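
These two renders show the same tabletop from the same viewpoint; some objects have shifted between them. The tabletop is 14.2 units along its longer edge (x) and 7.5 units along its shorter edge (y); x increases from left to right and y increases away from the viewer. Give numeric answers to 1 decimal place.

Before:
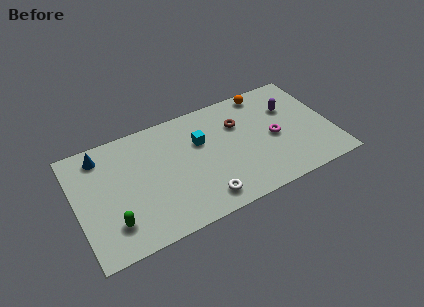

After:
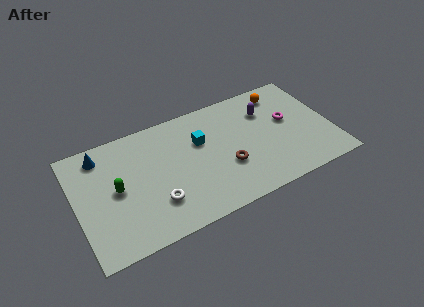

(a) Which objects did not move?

the cyan cube and the blue cone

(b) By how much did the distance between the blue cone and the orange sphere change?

+0.9

Before: roughly 9.3 units apart; after: 10.2. That's 0.9 units further apart.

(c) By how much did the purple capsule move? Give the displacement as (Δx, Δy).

(-1.3, 0.3)

From the two frames, the purple capsule sits at roughly (12.1, 5.1) before and (10.8, 5.4) after.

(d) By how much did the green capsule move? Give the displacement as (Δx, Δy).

(0.4, 2.0)

The green capsule started near (1.8, 1.8) and ended near (2.2, 3.8).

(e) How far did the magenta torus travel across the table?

1.2

The magenta torus was near (11.0, 3.5) before and (11.9, 4.3) after, so it travelled √(0.9² + 0.8²) ≈ 1.2 units.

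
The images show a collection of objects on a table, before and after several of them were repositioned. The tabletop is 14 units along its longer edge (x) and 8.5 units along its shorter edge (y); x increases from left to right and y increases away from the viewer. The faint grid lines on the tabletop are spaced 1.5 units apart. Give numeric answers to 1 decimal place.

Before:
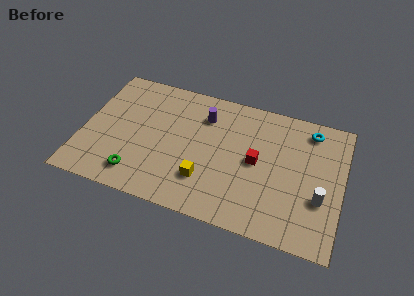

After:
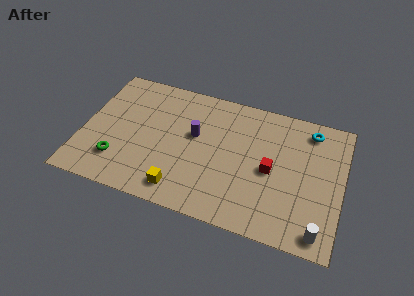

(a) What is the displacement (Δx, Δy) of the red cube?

(0.8, -0.3)

The red cube started near (9.4, 4.3) and ended near (10.2, 4.0).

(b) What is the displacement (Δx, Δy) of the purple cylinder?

(-0.4, -1.4)

The purple cylinder was at about (6.4, 6.4) and moved to about (6.0, 5.0).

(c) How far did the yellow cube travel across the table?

1.6

The yellow cube was near (6.8, 2.3) before and (5.6, 1.3) after, so it travelled √(1.2² + 1.0²) ≈ 1.6 units.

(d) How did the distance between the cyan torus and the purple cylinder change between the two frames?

+0.7

The distance was about 5.8 in the first image and 6.5 in the second, so they moved 0.7 units further apart.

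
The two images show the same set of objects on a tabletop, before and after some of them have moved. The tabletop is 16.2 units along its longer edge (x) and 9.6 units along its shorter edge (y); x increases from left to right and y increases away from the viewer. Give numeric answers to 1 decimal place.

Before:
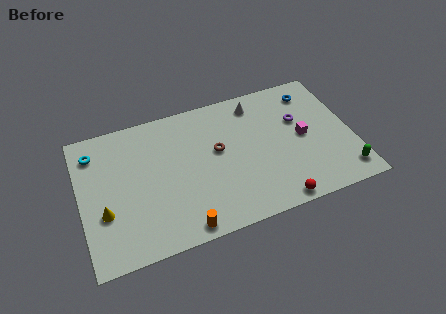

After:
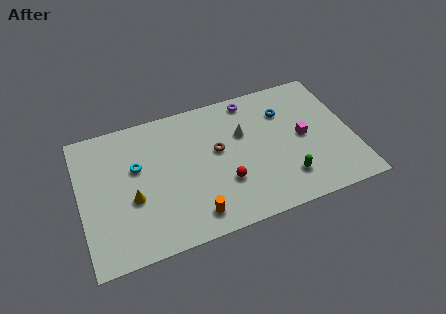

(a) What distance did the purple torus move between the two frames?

3.6

The purple torus was near (13.2, 6.1) before and (10.5, 8.5) after, so it travelled √(2.7² + 2.4²) ≈ 3.6 units.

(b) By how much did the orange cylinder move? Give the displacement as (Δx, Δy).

(0.7, 0.6)

The orange cylinder was at about (5.7, 0.9) and moved to about (6.4, 1.5).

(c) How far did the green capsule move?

3.5

The green capsule moved from about (15.4, 1.5) to (12.0, 2.2), a distance of √(3.4² + 0.7²) ≈ 3.5.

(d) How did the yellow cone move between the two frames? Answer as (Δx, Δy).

(1.7, 0.4)

From the two frames, the yellow cone sits at roughly (1.3, 3.4) before and (3.0, 3.8) after.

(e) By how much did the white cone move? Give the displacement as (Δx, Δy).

(-1.0, -1.9)

From the two frames, the white cone sits at roughly (10.8, 8.1) before and (9.8, 6.2) after.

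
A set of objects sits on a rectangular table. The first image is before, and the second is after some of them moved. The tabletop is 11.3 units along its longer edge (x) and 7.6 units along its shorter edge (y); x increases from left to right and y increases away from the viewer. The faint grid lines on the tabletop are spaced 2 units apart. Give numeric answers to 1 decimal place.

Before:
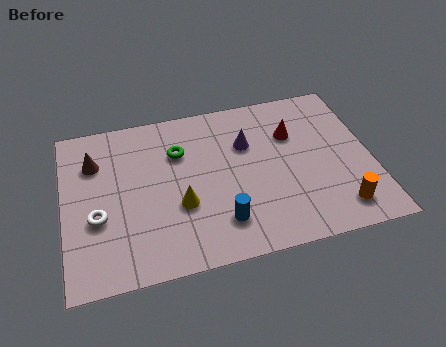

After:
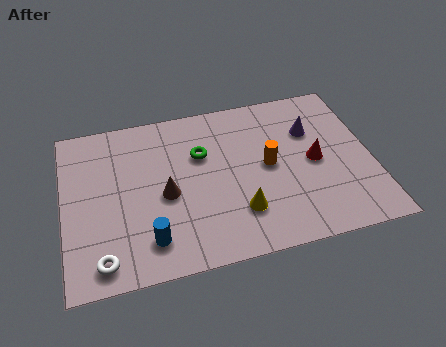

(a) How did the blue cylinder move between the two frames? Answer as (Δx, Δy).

(-2.6, -0.2)

From the two frames, the blue cylinder sits at roughly (5.6, 1.7) before and (3.0, 1.5) after.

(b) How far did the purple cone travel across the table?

2.4

The purple cone moved from about (6.8, 5.1) to (9.2, 5.2), a distance of √(2.4² + 0.1²) ≈ 2.4.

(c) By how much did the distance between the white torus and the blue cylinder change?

-2.8

They were about 4.6 units apart before and 1.8 after — 2.8 units closer together.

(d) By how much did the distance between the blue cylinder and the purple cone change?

+3.6

The distance was about 3.6 in the first image and 7.2 in the second, so they moved 3.6 units further apart.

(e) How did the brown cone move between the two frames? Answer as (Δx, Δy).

(2.5, -2.1)

The brown cone was at about (1.2, 5.5) and moved to about (3.7, 3.4).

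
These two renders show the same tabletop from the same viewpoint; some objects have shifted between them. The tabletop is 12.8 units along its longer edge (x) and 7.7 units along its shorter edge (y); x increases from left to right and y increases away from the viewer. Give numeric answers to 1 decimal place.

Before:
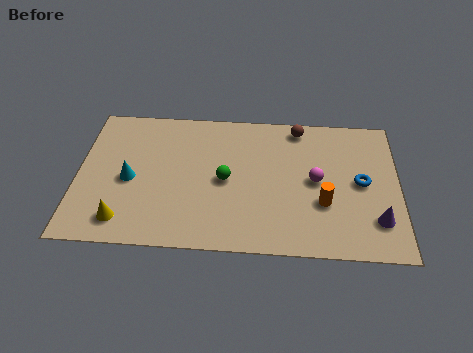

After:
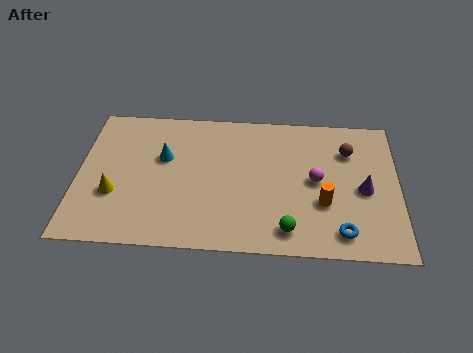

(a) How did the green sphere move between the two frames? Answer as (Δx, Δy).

(2.5, -2.5)

The green sphere started near (5.9, 3.7) and ended near (8.4, 1.2).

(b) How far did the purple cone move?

1.7

The purple cone moved from about (11.9, 1.9) to (11.4, 3.5), a distance of √(0.5² + 1.6²) ≈ 1.7.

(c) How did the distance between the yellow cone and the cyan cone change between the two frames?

+0.6

Before: roughly 2.2 units apart; after: 2.8. That's 0.6 units further apart.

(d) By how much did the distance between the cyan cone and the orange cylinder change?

-1.0

Before: roughly 7.7 units apart; after: 6.7. That's 1.0 units closer together.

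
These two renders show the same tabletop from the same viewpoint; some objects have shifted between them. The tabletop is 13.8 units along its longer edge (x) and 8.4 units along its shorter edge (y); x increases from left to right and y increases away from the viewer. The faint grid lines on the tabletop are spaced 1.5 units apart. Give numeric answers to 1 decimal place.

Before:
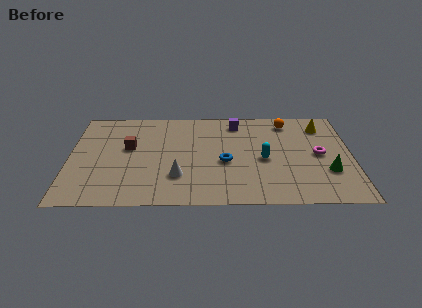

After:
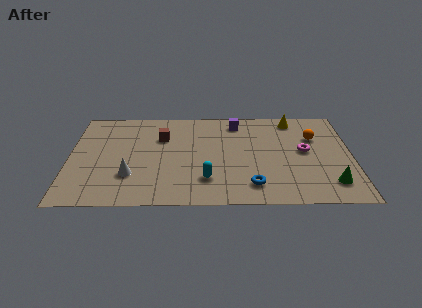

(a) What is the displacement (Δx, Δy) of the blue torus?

(1.3, -2.0)

From the two frames, the blue torus sits at roughly (7.6, 3.6) before and (8.9, 1.6) after.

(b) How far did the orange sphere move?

1.9

The orange sphere was near (10.7, 7.1) before and (12.0, 5.7) after, so it travelled √(1.3² + 1.4²) ≈ 1.9 units.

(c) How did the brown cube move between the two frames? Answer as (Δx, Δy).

(1.6, 0.9)

From the two frames, the brown cube sits at roughly (2.9, 4.9) before and (4.5, 5.8) after.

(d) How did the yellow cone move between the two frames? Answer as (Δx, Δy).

(-1.4, 0.6)

The yellow cone was at about (12.4, 6.7) and moved to about (11.0, 7.3).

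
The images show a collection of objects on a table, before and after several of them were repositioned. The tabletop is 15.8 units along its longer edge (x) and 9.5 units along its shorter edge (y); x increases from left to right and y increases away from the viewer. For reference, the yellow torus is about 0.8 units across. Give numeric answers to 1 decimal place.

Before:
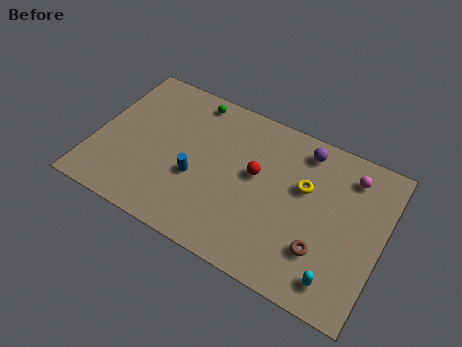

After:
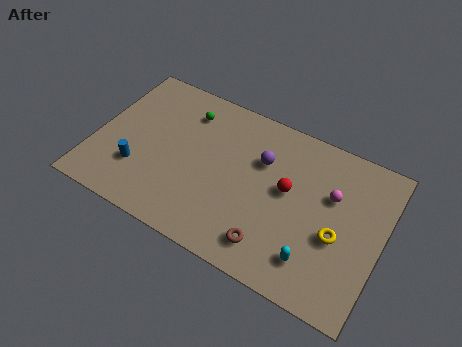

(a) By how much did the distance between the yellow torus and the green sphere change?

+2.5

They were about 7.1 units apart before and 9.6 after — 2.5 units further apart.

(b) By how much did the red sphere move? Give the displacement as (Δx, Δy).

(1.8, -0.1)

The red sphere was at about (8.8, 5.4) and moved to about (10.6, 5.3).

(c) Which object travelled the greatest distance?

the blue cylinder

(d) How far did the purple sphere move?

2.7

From (11.1, 8.1) to (9.0, 6.4), the purple sphere covered √(2.1² + 1.7²) ≈ 2.7 units.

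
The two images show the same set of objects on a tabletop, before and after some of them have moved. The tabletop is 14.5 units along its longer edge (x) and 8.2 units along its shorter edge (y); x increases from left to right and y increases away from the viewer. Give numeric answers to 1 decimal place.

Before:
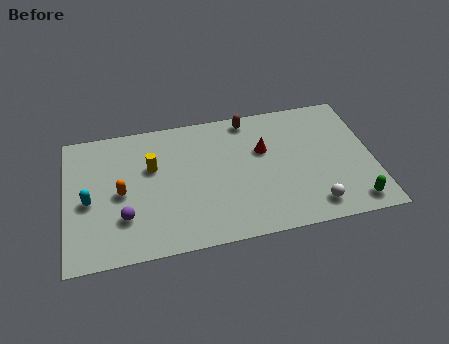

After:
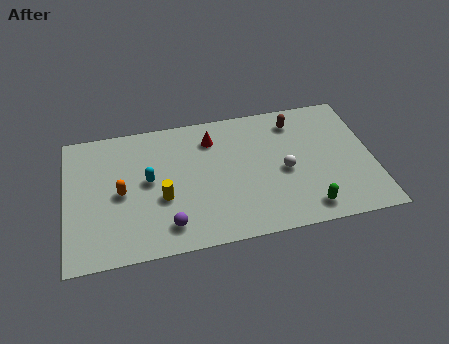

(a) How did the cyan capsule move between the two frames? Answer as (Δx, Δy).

(2.8, 0.7)

From the two frames, the cyan capsule sits at roughly (1.1, 3.7) before and (3.9, 4.4) after.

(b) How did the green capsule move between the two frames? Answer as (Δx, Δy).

(-2.2, 0.1)

The green capsule started near (13.4, 1.1) and ended near (11.2, 1.2).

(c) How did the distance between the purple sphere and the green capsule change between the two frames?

-4.3

They were about 10.8 units apart before and 6.5 after — 4.3 units closer together.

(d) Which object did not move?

the orange capsule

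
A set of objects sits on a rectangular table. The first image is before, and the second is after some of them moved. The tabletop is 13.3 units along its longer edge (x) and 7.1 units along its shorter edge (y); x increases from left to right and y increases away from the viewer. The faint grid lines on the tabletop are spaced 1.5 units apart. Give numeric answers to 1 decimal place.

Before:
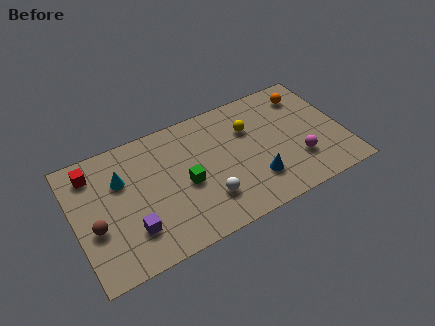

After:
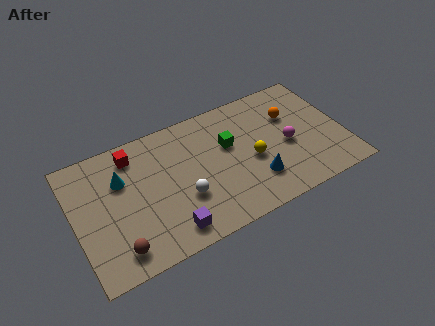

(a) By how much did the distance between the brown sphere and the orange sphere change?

-1.5

Before: roughly 11.3 units apart; after: 9.8. That's 1.5 units closer together.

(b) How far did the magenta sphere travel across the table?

1.2

From (10.9, 2.1) to (10.5, 3.2), the magenta sphere covered √(0.4² + 1.1²) ≈ 1.2 units.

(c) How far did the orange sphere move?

1.3

The orange sphere was near (11.8, 5.7) before and (10.9, 4.8) after, so it travelled √(0.9² + 0.9²) ≈ 1.3 units.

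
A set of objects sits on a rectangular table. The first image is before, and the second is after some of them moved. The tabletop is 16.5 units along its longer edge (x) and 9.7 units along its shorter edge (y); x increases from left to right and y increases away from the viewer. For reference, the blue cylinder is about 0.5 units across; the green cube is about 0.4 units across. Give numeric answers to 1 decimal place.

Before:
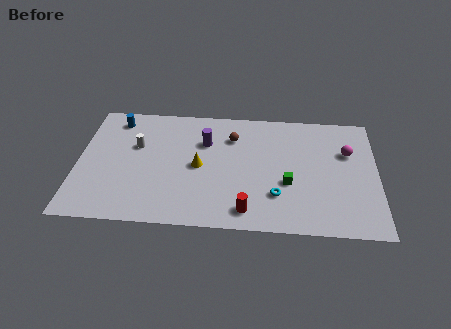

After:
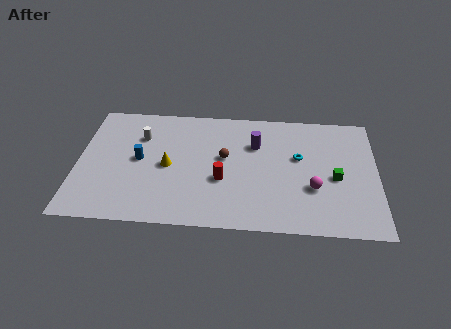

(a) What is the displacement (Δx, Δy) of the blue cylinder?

(1.4, -3.2)

From the two frames, the blue cylinder sits at roughly (2.0, 8.2) before and (3.4, 5.0) after.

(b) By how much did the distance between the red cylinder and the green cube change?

+3.0

Before: roughly 3.2 units apart; after: 6.2. That's 3.0 units further apart.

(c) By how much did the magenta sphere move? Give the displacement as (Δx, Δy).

(-1.9, -3.0)

The magenta sphere was at about (14.9, 6.4) and moved to about (13.0, 3.4).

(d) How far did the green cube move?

2.7

The green cube was near (11.6, 3.7) before and (14.2, 4.3) after, so it travelled √(2.6² + 0.6²) ≈ 2.7 units.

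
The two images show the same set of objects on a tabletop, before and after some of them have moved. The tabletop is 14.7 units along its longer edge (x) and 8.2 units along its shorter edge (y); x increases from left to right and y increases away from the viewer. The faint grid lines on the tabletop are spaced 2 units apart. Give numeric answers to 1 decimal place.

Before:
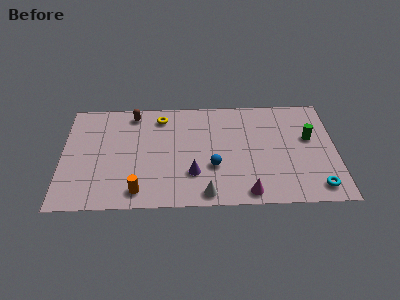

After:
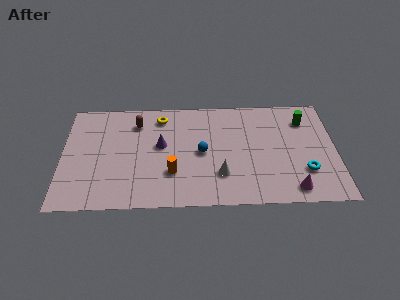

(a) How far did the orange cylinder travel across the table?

2.2

From (4.1, 1.2) to (5.9, 2.5), the orange cylinder covered √(1.8² + 1.3²) ≈ 2.2 units.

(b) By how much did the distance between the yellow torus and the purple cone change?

-2.5

Before: roughly 4.7 units apart; after: 2.2. That's 2.5 units closer together.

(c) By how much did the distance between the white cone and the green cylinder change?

-0.8

The distance was about 6.9 in the first image and 6.1 in the second, so they moved 0.8 units closer together.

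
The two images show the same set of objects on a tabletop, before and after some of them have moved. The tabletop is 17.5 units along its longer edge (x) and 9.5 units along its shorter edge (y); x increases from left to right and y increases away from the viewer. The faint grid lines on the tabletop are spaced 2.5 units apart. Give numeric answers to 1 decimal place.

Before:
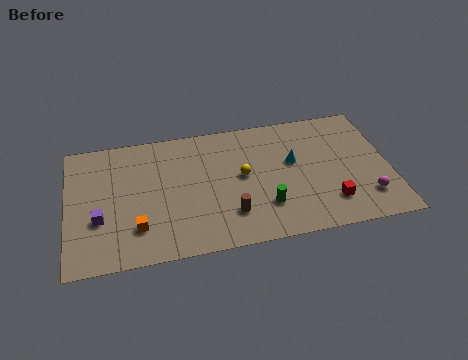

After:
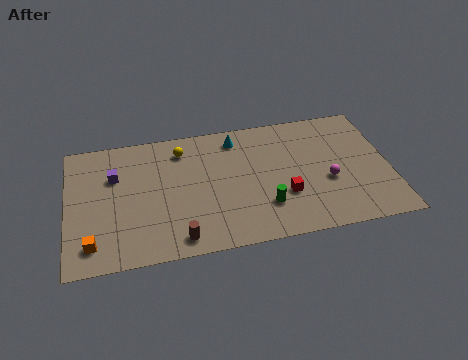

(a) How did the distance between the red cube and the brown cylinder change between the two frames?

+0.7

Before: roughly 5.4 units apart; after: 6.1. That's 0.7 units further apart.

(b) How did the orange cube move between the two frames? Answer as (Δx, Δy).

(-2.4, -0.7)

From the two frames, the orange cube sits at roughly (3.7, 2.4) before and (1.3, 1.7) after.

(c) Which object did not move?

the green cylinder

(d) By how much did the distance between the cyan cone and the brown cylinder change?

+2.8

Before: roughly 4.8 units apart; after: 7.6. That's 2.8 units further apart.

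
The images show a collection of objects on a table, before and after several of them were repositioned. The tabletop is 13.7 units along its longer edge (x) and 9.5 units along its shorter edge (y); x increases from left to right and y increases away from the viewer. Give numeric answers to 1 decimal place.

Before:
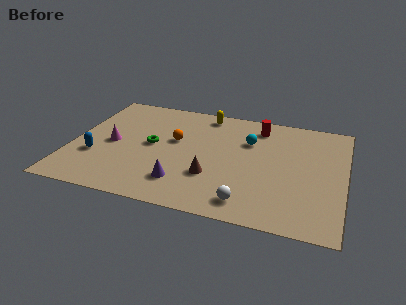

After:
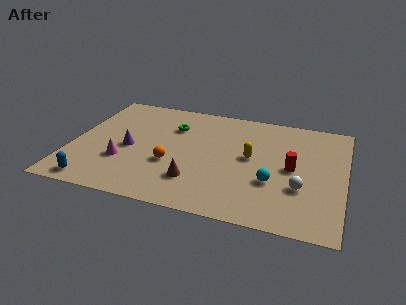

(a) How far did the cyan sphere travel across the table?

3.5

From (8.8, 6.5) to (10.2, 3.3), the cyan sphere covered √(1.4² + 3.2²) ≈ 3.5 units.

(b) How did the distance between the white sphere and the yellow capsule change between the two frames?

-4.3

Before: roughly 7.5 units apart; after: 3.2. That's 4.3 units closer together.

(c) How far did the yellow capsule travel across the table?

4.2

From (6.4, 8.4) to (9.0, 5.1), the yellow capsule covered √(2.6² + 3.3²) ≈ 4.2 units.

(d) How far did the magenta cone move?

1.6

The magenta cone was near (2.0, 4.5) before and (2.7, 3.1) after, so it travelled √(0.7² + 1.4²) ≈ 1.6 units.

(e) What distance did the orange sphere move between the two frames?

2.1

The orange sphere moved from about (5.1, 5.6) to (5.1, 3.5), a distance of √(0.0² + 2.1²) ≈ 2.1.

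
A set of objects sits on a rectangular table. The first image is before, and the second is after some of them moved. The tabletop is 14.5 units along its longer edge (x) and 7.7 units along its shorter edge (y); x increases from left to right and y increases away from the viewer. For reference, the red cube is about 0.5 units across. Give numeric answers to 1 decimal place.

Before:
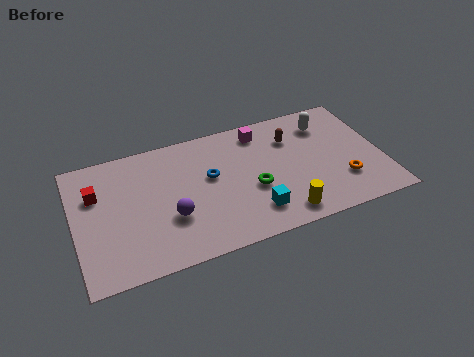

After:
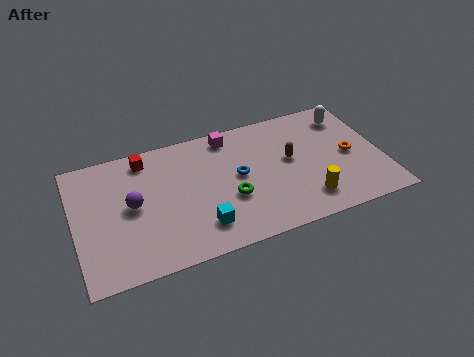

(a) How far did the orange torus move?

1.6

The orange torus was near (12.5, 2.2) before and (13.0, 3.7) after, so it travelled √(0.5² + 1.5²) ≈ 1.6 units.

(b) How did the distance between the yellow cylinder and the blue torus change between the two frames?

-0.7

They were about 4.6 units apart before and 3.9 after — 0.7 units closer together.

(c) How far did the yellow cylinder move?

1.3

From (9.5, 1.1) to (10.7, 1.6), the yellow cylinder covered √(1.2² + 0.5²) ≈ 1.3 units.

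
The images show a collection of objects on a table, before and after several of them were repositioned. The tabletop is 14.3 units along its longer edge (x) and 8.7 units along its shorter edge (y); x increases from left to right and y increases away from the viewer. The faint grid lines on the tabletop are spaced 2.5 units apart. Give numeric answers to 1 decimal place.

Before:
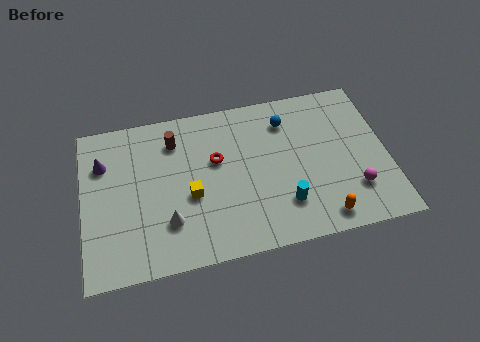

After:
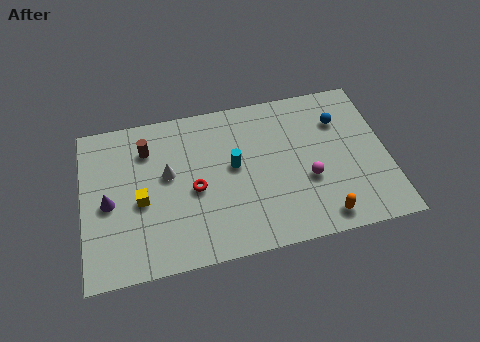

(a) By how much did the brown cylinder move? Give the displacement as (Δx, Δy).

(-1.3, -0.2)

The brown cylinder was at about (4.4, 6.8) and moved to about (3.1, 6.6).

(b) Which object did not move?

the orange capsule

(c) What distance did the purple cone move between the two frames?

2.2

The purple cone moved from about (1.0, 6.2) to (1.2, 4.0), a distance of √(0.2² + 2.2²) ≈ 2.2.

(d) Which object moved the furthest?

the cyan cylinder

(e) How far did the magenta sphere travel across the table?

2.3

From (12.6, 2.3) to (10.5, 3.3), the magenta sphere covered √(2.1² + 1.0²) ≈ 2.3 units.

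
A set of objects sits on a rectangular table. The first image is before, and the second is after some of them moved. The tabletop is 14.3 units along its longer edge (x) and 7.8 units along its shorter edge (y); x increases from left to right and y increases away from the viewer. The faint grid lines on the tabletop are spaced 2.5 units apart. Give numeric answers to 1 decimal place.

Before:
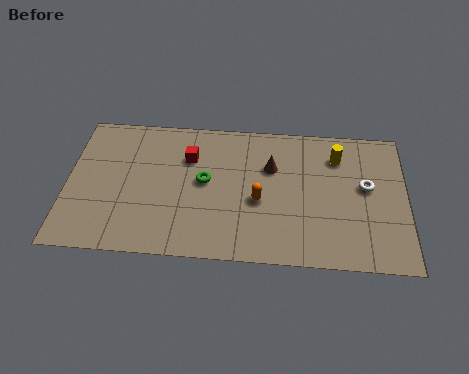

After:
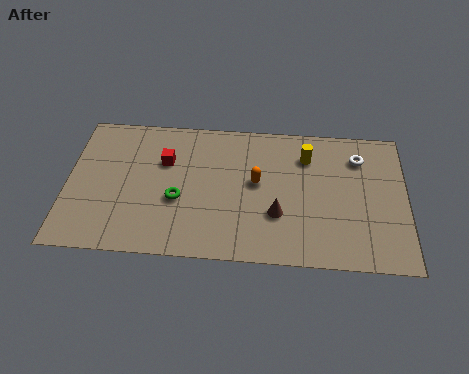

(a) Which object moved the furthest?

the brown cone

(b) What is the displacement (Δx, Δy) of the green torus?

(-1.1, -1.1)

From the two frames, the green torus sits at roughly (5.8, 4.2) before and (4.7, 3.1) after.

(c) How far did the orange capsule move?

1.0

The orange capsule was near (8.1, 3.3) before and (8.0, 4.3) after, so it travelled √(0.1² + 1.0²) ≈ 1.0 units.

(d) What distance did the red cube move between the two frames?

1.0

The red cube was near (5.1, 5.5) before and (4.1, 5.2) after, so it travelled √(1.0² + 0.3²) ≈ 1.0 units.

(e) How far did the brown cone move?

2.6

The brown cone moved from about (8.6, 5.2) to (8.9, 2.6), a distance of √(0.3² + 2.6²) ≈ 2.6.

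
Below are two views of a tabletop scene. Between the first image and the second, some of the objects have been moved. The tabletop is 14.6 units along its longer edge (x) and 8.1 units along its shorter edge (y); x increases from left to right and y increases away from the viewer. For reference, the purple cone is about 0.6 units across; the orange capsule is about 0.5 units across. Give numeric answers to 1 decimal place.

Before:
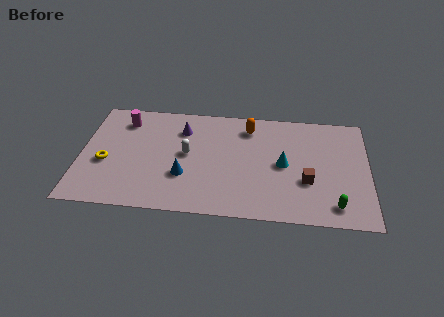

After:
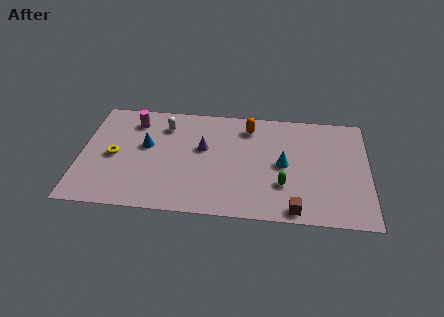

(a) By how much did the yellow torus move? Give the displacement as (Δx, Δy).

(0.4, 0.5)

From the two frames, the yellow torus sits at roughly (1.3, 3.3) before and (1.7, 3.8) after.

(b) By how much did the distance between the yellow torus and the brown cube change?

-0.5

The distance was about 10.2 in the first image and 9.7 in the second, so they moved 0.5 units closer together.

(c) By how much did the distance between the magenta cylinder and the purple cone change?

+1.0

The distance was about 3.0 in the first image and 4.0 in the second, so they moved 1.0 units further apart.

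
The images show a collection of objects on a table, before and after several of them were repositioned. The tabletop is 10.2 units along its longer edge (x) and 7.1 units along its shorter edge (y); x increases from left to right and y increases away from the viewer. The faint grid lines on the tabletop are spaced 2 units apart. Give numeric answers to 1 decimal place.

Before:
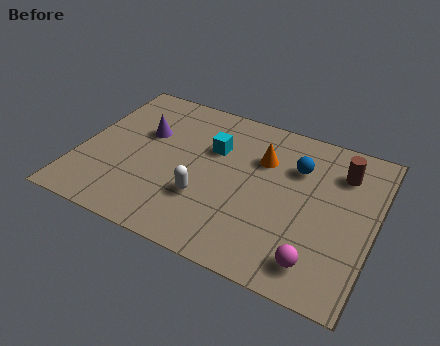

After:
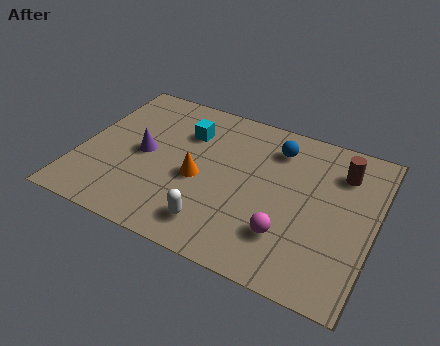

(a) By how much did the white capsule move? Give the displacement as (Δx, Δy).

(0.5, -1.0)

The white capsule was at about (4.5, 2.3) and moved to about (5.0, 1.3).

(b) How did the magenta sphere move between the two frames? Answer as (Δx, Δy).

(-1.1, 0.7)

From the two frames, the magenta sphere sits at roughly (8.5, 1.2) before and (7.4, 1.9) after.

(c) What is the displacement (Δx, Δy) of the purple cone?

(0.1, -1.0)

The purple cone was at about (2.1, 4.5) and moved to about (2.2, 3.5).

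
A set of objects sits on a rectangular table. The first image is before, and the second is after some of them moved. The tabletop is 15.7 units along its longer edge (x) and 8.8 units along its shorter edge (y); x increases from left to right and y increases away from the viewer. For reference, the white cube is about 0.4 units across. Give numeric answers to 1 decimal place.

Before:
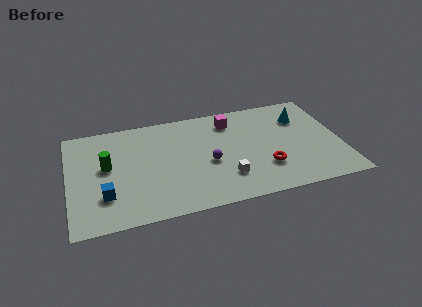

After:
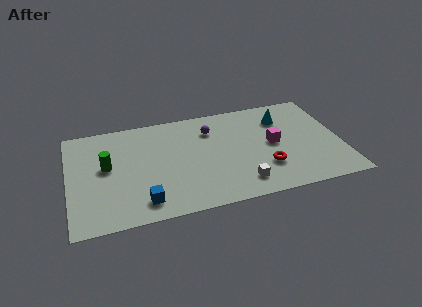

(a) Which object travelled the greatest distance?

the magenta cube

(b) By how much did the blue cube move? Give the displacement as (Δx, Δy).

(2.1, -1.0)

The blue cube was at about (2.0, 2.5) and moved to about (4.1, 1.5).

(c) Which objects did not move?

the red torus and the green cylinder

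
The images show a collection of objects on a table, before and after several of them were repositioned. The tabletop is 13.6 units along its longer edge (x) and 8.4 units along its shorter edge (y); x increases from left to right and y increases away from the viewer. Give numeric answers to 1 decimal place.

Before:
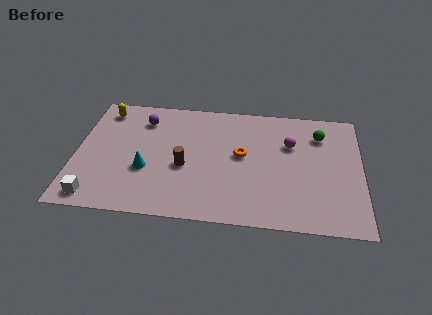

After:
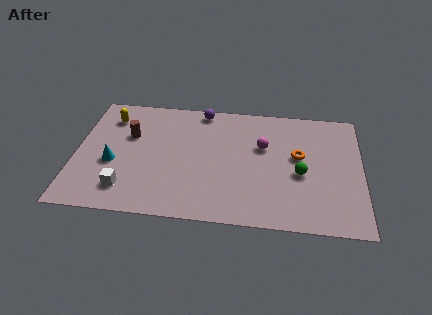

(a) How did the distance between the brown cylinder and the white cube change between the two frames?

-1.1

The distance was about 4.8 in the first image and 3.7 in the second, so they moved 1.1 units closer together.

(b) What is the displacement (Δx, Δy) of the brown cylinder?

(-2.7, 1.9)

The brown cylinder was at about (5.2, 3.5) and moved to about (2.5, 5.4).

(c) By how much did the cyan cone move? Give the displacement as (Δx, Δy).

(-1.6, 0.3)

The cyan cone started near (3.4, 3.1) and ended near (1.8, 3.4).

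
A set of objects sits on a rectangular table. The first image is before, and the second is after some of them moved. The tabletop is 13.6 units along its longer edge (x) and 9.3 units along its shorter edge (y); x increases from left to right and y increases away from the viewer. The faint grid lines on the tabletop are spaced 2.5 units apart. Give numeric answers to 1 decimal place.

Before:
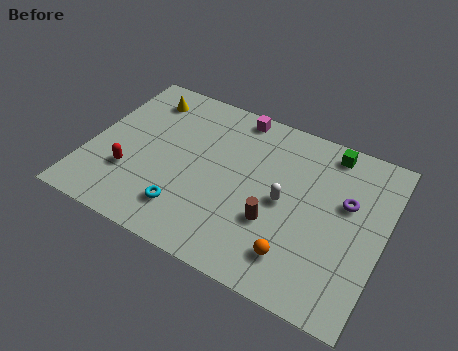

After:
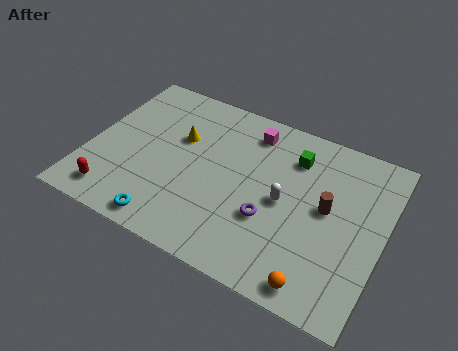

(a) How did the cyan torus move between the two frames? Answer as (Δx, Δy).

(-0.7, -1.0)

The cyan torus was at about (4.9, 2.0) and moved to about (4.2, 1.0).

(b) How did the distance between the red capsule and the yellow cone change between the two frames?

+0.4

The distance was about 4.7 in the first image and 5.1 in the second, so they moved 0.4 units further apart.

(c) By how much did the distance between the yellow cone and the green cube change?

-3.4

They were about 8.7 units apart before and 5.3 after — 3.4 units closer together.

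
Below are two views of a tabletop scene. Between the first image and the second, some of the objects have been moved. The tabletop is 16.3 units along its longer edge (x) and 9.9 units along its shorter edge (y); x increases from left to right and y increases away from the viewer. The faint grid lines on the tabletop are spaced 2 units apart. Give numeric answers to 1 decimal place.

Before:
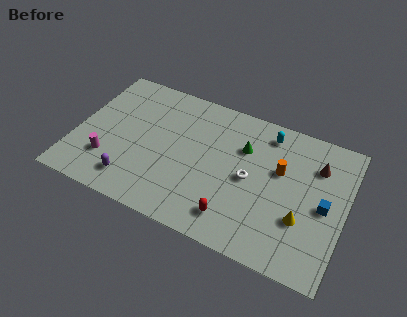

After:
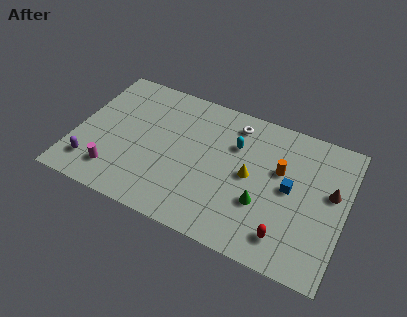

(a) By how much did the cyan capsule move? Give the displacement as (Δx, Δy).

(-1.8, -1.6)

The cyan capsule was at about (11.3, 8.4) and moved to about (9.5, 6.8).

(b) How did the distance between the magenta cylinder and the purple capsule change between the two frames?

-0.4

The distance was about 1.8 in the first image and 1.4 in the second, so they moved 0.4 units closer together.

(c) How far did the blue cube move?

2.1

The blue cube was near (15.1, 4.7) before and (13.0, 5.1) after, so it travelled √(2.1² + 0.4²) ≈ 2.1 units.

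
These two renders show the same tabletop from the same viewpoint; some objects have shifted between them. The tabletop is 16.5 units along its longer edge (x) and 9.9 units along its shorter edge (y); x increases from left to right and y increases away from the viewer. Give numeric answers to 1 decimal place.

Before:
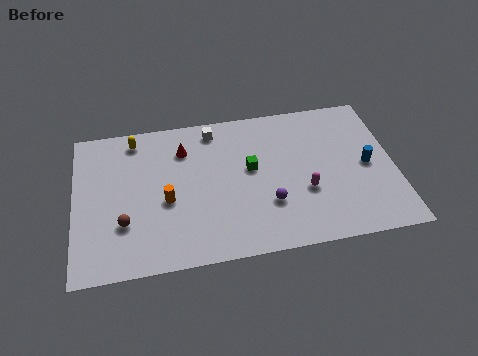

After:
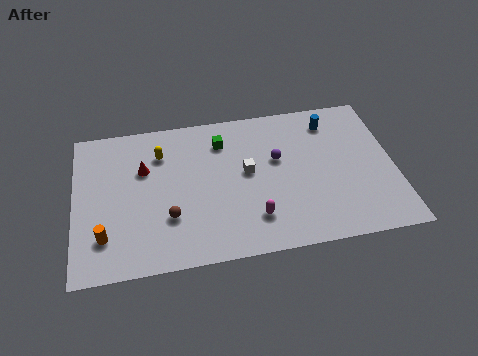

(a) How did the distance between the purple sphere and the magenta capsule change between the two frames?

+2.0

The distance was about 2.0 in the first image and 4.0 in the second, so they moved 2.0 units further apart.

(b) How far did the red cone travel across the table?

2.3

The red cone moved from about (5.7, 7.5) to (3.6, 6.5), a distance of √(2.1² + 1.0²) ≈ 2.3.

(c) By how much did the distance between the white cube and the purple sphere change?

-4.4

Before: roughly 6.1 units apart; after: 1.7. That's 4.4 units closer together.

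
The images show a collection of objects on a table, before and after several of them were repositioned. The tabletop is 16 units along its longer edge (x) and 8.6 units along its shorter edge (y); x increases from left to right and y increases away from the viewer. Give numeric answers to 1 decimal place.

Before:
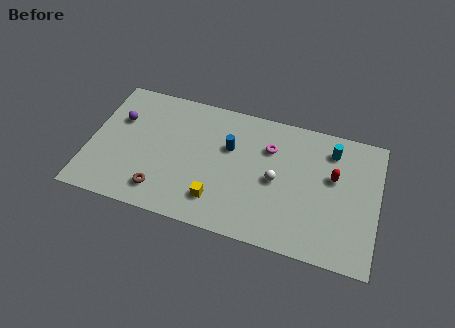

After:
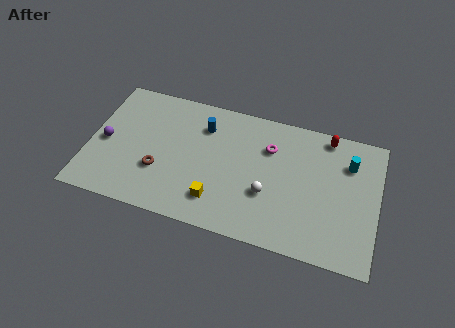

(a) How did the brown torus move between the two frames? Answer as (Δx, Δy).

(-0.2, 1.3)

From the two frames, the brown torus sits at roughly (4.2, 1.6) before and (4.0, 2.9) after.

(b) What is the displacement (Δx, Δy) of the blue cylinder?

(-1.5, 1.0)

The blue cylinder was at about (7.7, 5.5) and moved to about (6.2, 6.5).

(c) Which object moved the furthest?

the red capsule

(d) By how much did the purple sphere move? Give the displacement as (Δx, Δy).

(-0.6, -1.7)

The purple sphere was at about (1.5, 5.7) and moved to about (0.9, 4.0).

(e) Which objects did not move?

the magenta torus and the yellow cube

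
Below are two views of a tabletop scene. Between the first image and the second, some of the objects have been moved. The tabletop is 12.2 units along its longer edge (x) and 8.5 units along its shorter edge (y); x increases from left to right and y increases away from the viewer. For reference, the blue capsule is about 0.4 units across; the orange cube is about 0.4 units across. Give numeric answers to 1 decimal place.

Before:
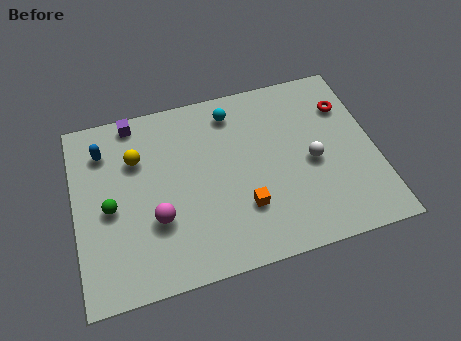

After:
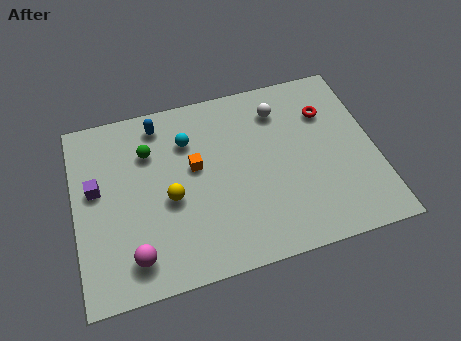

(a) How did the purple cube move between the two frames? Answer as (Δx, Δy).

(-1.7, -2.8)

From the two frames, the purple cube sits at roughly (2.6, 7.7) before and (0.9, 4.9) after.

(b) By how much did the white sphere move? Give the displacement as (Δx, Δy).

(-1.1, 2.8)

The white sphere started near (9.6, 3.9) and ended near (8.5, 6.7).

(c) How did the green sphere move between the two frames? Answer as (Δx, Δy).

(1.7, 2.2)

From the two frames, the green sphere sits at roughly (1.4, 3.9) before and (3.1, 6.1) after.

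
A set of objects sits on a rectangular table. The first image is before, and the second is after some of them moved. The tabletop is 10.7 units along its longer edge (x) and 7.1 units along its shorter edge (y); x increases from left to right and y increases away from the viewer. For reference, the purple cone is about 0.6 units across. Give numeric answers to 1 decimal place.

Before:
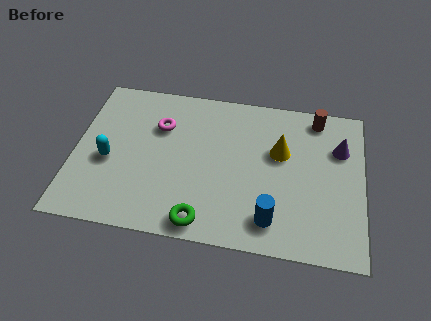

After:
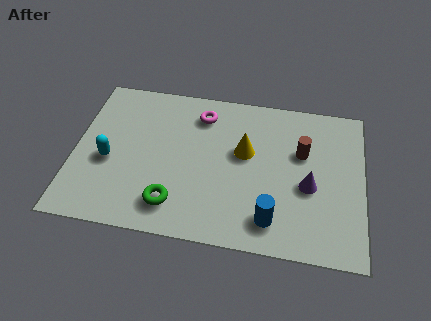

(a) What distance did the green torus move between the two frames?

1.3

The green torus moved from about (4.9, 0.8) to (3.8, 1.4), a distance of √(1.1² + 0.6²) ≈ 1.3.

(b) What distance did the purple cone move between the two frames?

2.2

The purple cone moved from about (9.8, 4.9) to (8.7, 3.0), a distance of √(1.1² + 1.9²) ≈ 2.2.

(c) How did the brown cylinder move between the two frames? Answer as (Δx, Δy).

(-0.5, -1.7)

From the two frames, the brown cylinder sits at roughly (8.9, 6.2) before and (8.4, 4.5) after.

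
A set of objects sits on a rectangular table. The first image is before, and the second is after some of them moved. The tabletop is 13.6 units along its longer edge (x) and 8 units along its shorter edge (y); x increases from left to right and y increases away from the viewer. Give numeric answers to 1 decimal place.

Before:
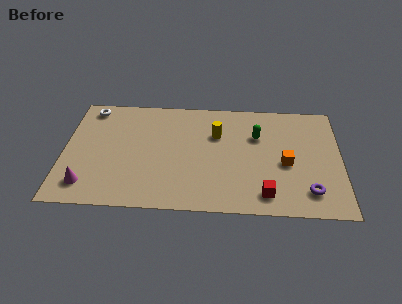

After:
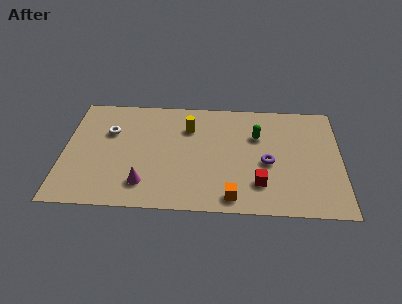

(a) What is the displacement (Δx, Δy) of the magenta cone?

(2.8, 0.2)

The magenta cone was at about (1.2, 1.5) and moved to about (4.0, 1.7).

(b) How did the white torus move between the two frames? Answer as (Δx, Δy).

(1.0, -1.7)

From the two frames, the white torus sits at roughly (1.2, 7.0) before and (2.2, 5.3) after.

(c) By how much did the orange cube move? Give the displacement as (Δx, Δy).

(-2.6, -2.5)

The orange cube was at about (10.9, 3.5) and moved to about (8.3, 1.0).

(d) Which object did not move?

the green capsule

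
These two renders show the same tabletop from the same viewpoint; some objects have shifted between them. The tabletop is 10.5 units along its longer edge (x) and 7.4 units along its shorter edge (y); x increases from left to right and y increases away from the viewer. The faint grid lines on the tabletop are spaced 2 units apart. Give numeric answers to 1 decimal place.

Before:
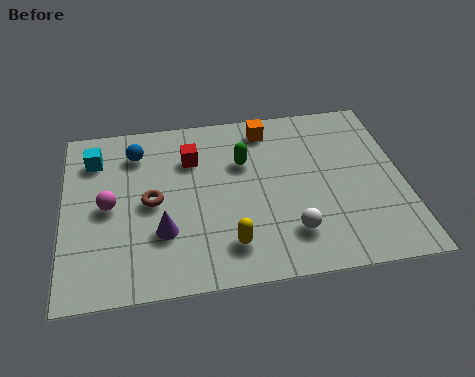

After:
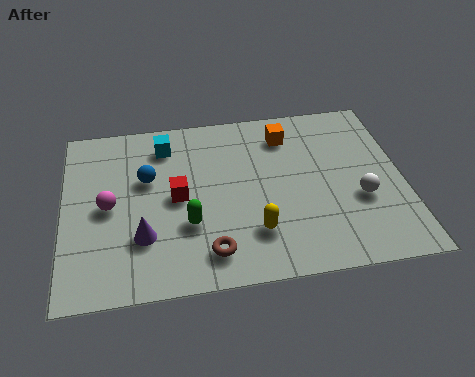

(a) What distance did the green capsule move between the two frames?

3.0

From (5.6, 4.9) to (3.8, 2.5), the green capsule covered √(1.8² + 2.4²) ≈ 3.0 units.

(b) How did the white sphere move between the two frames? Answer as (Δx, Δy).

(2.2, 1.1)

From the two frames, the white sphere sits at roughly (6.9, 1.7) before and (9.1, 2.8) after.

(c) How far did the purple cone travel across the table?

0.6

The purple cone moved from about (3.0, 2.3) to (2.4, 2.2), a distance of √(0.6² + 0.1²) ≈ 0.6.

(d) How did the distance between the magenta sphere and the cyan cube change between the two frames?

+0.9

They were about 2.1 units apart before and 3.0 after — 0.9 units further apart.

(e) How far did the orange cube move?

0.7

The orange cube moved from about (6.4, 6.3) to (7.0, 5.9), a distance of √(0.6² + 0.4²) ≈ 0.7.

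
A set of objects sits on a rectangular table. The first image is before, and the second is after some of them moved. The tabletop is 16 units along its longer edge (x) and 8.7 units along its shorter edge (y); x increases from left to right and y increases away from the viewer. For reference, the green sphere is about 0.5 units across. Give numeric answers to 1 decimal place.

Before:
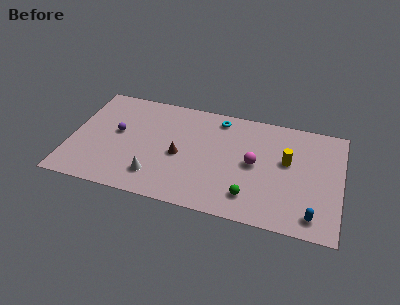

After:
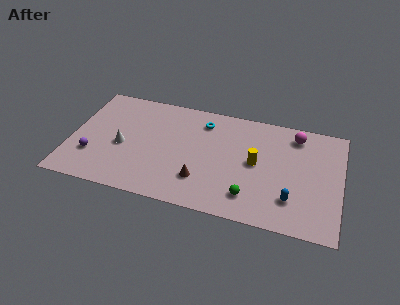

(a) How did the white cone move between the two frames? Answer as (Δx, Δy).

(-2.1, 1.9)

The white cone was at about (5.2, 1.9) and moved to about (3.1, 3.8).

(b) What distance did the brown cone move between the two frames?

2.1

The brown cone moved from about (6.5, 3.9) to (7.9, 2.3), a distance of √(1.4² + 1.6²) ≈ 2.1.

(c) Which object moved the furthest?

the magenta sphere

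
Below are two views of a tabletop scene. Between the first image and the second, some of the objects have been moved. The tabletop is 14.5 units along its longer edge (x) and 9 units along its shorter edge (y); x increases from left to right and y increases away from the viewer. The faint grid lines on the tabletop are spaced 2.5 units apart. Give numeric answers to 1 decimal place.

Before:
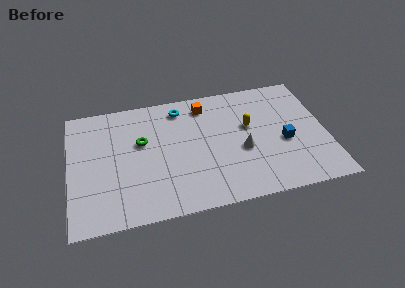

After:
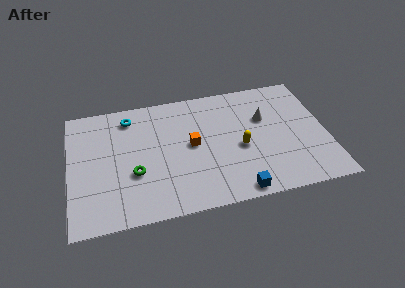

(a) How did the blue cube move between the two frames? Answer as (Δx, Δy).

(-2.9, -3.0)

The blue cube was at about (12.1, 3.8) and moved to about (9.2, 0.8).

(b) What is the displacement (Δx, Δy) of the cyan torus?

(-2.9, -0.1)

The cyan torus was at about (6.4, 7.6) and moved to about (3.5, 7.5).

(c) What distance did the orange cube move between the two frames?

2.9

From (7.8, 7.5) to (6.9, 4.7), the orange cube covered √(0.9² + 2.8²) ≈ 2.9 units.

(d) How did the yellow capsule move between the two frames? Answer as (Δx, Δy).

(-0.6, -1.5)

The yellow capsule started near (10.2, 5.4) and ended near (9.6, 3.9).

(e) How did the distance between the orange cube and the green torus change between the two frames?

-0.6

Before: roughly 4.2 units apart; after: 3.6. That's 0.6 units closer together.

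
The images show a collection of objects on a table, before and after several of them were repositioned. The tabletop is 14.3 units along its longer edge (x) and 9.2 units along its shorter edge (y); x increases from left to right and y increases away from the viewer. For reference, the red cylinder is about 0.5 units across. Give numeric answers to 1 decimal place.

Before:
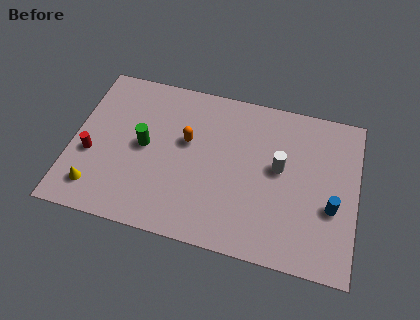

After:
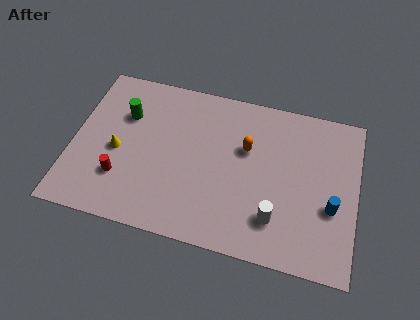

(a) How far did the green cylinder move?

1.9

The green cylinder moved from about (3.6, 4.7) to (2.5, 6.3), a distance of √(1.1² + 1.6²) ≈ 1.9.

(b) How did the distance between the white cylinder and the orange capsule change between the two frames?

-0.7

Before: roughly 4.7 units apart; after: 4.0. That's 0.7 units closer together.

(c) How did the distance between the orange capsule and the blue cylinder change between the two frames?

-2.7

They were about 7.7 units apart before and 5.0 after — 2.7 units closer together.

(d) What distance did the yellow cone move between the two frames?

2.6

The yellow cone moved from about (1.4, 1.7) to (2.3, 4.1), a distance of √(0.9² + 2.4²) ≈ 2.6.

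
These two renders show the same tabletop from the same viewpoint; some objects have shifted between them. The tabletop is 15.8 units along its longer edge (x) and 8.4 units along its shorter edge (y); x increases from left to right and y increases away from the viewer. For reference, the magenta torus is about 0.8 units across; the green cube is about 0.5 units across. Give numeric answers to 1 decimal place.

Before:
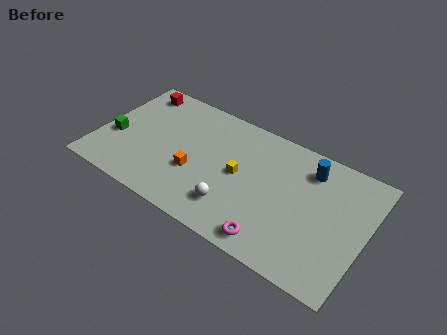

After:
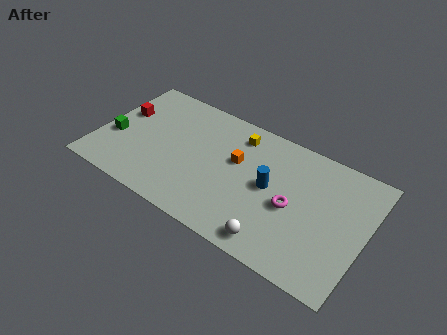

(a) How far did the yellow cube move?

2.6

The yellow cube was near (8.4, 4.3) before and (7.9, 6.9) after, so it travelled √(0.5² + 2.6²) ≈ 2.6 units.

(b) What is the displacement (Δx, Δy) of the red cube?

(-0.5, -2.0)

The red cube started near (1.6, 7.2) and ended near (1.1, 5.2).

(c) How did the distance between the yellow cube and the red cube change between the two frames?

-0.4

Before: roughly 7.4 units apart; after: 7.0. That's 0.4 units closer together.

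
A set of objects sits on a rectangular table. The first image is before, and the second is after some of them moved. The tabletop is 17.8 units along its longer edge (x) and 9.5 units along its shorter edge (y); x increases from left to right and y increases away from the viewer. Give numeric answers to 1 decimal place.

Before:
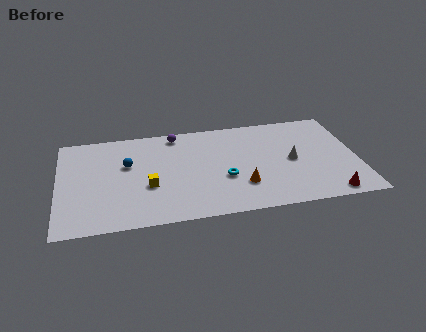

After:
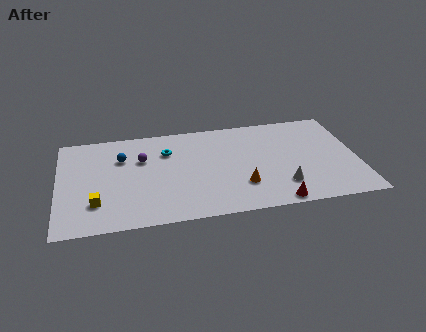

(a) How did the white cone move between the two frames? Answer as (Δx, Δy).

(-0.7, -2.3)

From the two frames, the white cone sits at roughly (13.9, 4.6) before and (13.2, 2.3) after.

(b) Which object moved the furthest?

the cyan torus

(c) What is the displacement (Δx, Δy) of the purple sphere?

(-2.1, -2.1)

The purple sphere started near (7.1, 8.4) and ended near (5.0, 6.3).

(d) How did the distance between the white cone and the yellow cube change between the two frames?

+2.3

They were about 8.7 units apart before and 11.0 after — 2.3 units further apart.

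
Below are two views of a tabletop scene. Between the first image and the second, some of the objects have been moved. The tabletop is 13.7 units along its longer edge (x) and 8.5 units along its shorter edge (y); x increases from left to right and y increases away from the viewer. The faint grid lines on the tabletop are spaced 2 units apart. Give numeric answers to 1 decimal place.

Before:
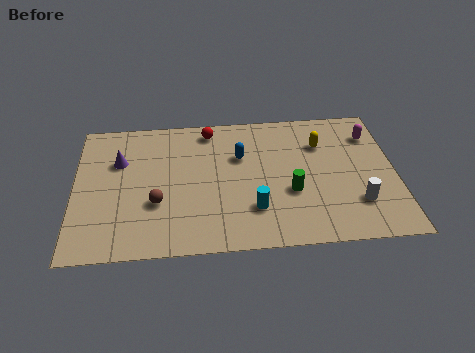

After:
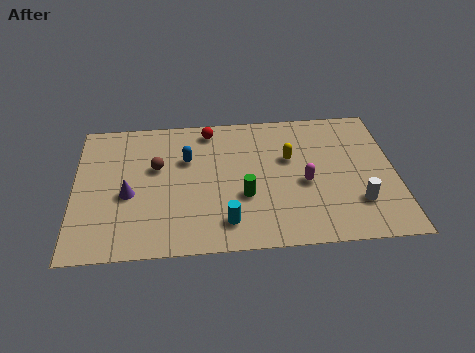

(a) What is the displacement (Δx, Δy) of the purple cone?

(0.4, -2.1)

The purple cone was at about (1.9, 5.7) and moved to about (2.3, 3.6).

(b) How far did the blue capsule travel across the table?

2.3

The blue capsule was near (7.1, 5.6) before and (4.8, 5.6) after, so it travelled √(2.3² + 0.0²) ≈ 2.3 units.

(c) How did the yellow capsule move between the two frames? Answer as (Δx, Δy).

(-1.4, -0.8)

The yellow capsule started near (10.6, 6.1) and ended near (9.2, 5.3).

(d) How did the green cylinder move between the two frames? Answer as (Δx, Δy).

(-2.0, -0.1)

From the two frames, the green cylinder sits at roughly (9.2, 3.2) before and (7.2, 3.1) after.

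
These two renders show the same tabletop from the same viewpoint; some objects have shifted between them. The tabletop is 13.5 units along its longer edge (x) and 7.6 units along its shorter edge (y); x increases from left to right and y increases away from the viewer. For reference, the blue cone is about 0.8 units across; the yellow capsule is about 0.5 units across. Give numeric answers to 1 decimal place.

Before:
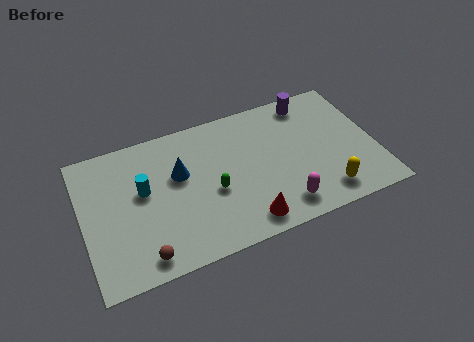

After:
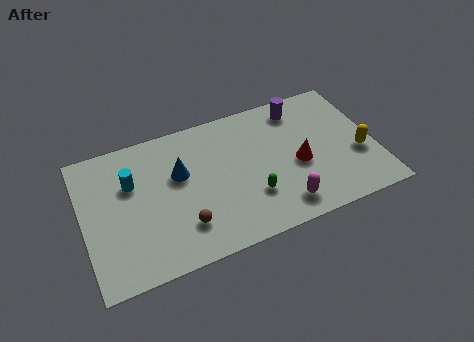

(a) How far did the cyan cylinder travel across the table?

0.8

The cyan cylinder moved from about (2.8, 4.4) to (2.3, 5.0), a distance of √(0.5² + 0.6²) ≈ 0.8.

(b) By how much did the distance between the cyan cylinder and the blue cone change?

+0.5

Before: roughly 1.7 units apart; after: 2.2. That's 0.5 units further apart.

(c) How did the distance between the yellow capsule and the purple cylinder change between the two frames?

-1.1

Before: roughly 5.3 units apart; after: 4.2. That's 1.1 units closer together.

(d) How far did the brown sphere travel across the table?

2.1

From (2.5, 1.0) to (4.4, 1.9), the brown sphere covered √(1.9² + 0.9²) ≈ 2.1 units.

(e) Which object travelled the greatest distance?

the red cone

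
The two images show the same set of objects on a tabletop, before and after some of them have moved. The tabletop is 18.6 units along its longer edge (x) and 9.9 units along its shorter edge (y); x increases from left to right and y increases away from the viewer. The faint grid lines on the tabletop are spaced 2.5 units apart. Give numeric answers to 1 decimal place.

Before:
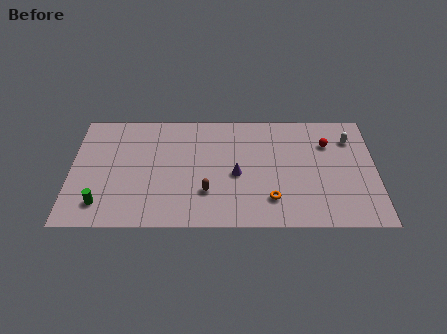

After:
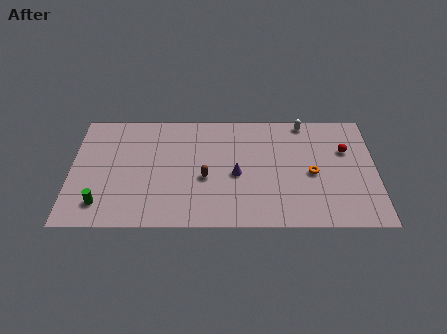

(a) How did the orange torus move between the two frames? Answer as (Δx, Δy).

(2.5, 2.2)

From the two frames, the orange torus sits at roughly (12.2, 2.3) before and (14.7, 4.5) after.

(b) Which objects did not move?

the green cylinder and the purple cone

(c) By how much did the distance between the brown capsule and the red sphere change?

+0.4

The distance was about 8.5 in the first image and 8.9 in the second, so they moved 0.4 units further apart.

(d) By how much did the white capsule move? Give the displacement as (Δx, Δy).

(-2.8, 1.5)

The white capsule started near (17.1, 7.5) and ended near (14.3, 9.0).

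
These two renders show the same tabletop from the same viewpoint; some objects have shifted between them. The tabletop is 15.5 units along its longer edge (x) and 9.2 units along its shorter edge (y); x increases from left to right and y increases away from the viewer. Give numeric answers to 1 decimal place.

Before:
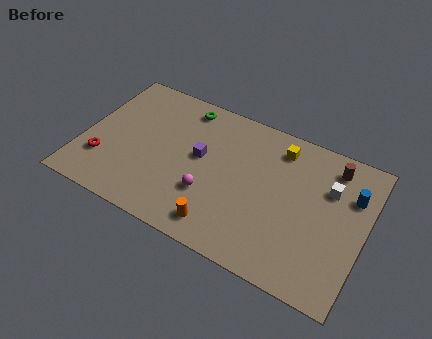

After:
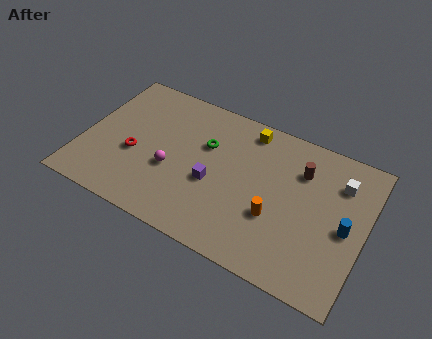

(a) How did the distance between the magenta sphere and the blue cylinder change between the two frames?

+1.4

Before: roughly 8.1 units apart; after: 9.5. That's 1.4 units further apart.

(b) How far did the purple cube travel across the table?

1.6

The purple cube moved from about (6.4, 5.1) to (7.3, 3.8), a distance of √(0.9² + 1.3²) ≈ 1.6.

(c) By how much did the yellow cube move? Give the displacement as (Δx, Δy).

(-1.8, 0.4)

From the two frames, the yellow cube sits at roughly (10.5, 7.6) before and (8.7, 8.0) after.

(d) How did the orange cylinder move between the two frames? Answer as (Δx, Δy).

(2.7, 1.9)

The orange cylinder was at about (8.1, 1.4) and moved to about (10.8, 3.3).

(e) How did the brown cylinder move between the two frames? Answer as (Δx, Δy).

(-1.6, -1.0)

The brown cylinder was at about (13.4, 7.7) and moved to about (11.8, 6.7).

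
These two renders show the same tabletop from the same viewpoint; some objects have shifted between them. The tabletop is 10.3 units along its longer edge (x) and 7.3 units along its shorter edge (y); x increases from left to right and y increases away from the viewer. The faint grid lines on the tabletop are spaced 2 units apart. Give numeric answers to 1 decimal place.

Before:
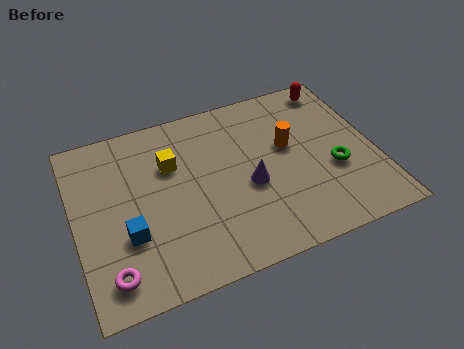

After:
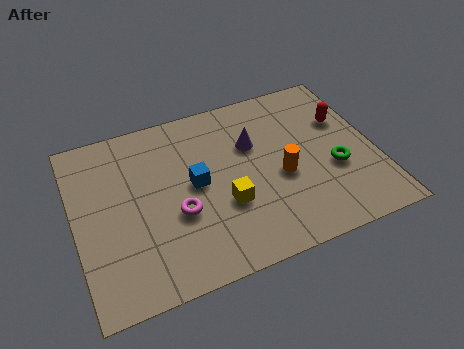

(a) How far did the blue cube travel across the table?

2.7

The blue cube was near (1.7, 2.5) before and (4.1, 3.8) after, so it travelled √(2.4² + 1.3²) ≈ 2.7 units.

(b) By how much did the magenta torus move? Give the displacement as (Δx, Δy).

(2.4, 1.6)

The magenta torus started near (1.0, 1.2) and ended near (3.4, 2.8).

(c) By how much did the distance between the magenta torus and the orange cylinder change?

-3.5

They were about 7.1 units apart before and 3.6 after — 3.5 units closer together.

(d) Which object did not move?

the green torus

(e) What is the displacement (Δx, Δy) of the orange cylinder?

(-0.4, -1.2)

From the two frames, the orange cylinder sits at roughly (7.4, 4.3) before and (7.0, 3.1) after.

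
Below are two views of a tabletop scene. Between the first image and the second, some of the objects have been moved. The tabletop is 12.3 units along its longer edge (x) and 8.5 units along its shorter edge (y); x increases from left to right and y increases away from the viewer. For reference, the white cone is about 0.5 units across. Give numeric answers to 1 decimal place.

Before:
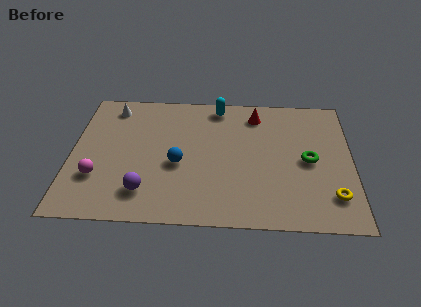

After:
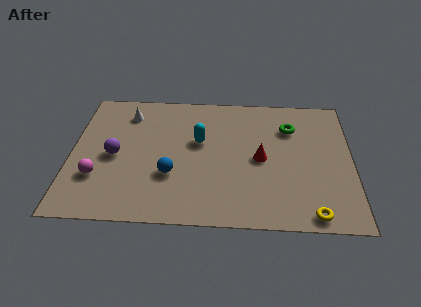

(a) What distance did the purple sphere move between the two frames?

2.6

The purple sphere was near (3.3, 1.8) before and (1.9, 4.0) after, so it travelled √(1.4² + 2.2²) ≈ 2.6 units.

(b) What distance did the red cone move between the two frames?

2.9

The red cone moved from about (8.1, 7.0) to (8.3, 4.1), a distance of √(0.2² + 2.9²) ≈ 2.9.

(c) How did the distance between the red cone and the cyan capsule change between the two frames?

+1.1

Before: roughly 1.8 units apart; after: 2.9. That's 1.1 units further apart.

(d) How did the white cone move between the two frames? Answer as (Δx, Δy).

(0.7, -0.4)

The white cone started near (1.7, 7.2) and ended near (2.4, 6.8).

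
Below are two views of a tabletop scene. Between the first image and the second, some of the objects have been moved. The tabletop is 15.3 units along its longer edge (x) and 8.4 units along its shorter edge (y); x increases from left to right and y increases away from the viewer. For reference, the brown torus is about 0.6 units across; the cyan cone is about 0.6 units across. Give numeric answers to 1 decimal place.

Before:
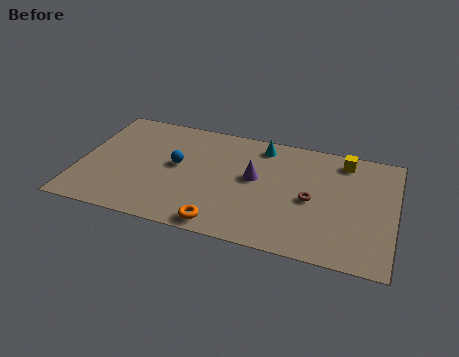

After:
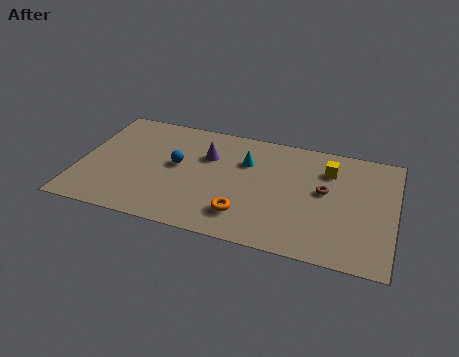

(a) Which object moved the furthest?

the purple cone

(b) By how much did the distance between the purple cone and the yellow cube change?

+1.0

Before: roughly 4.9 units apart; after: 5.9. That's 1.0 units further apart.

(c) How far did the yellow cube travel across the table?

1.1

From (12.7, 7.2) to (12.0, 6.3), the yellow cube covered √(0.7² + 0.9²) ≈ 1.1 units.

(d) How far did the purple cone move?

2.6

The purple cone was near (8.5, 4.7) before and (6.1, 5.7) after, so it travelled √(2.4² + 1.0²) ≈ 2.6 units.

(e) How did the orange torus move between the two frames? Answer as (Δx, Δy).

(1.0, 1.0)

The orange torus was at about (7.2, 0.9) and moved to about (8.2, 1.9).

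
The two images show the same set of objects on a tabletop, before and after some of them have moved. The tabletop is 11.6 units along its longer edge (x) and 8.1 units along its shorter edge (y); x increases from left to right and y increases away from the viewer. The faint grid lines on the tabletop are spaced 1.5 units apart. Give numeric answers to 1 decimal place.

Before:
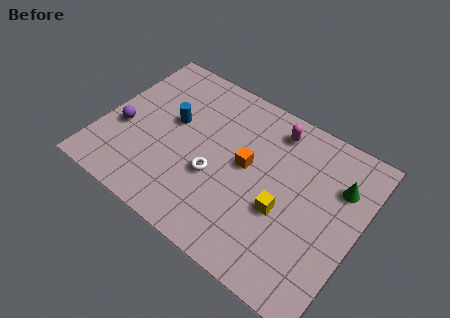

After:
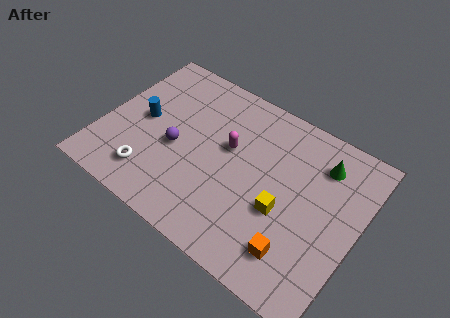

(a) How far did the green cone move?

1.1

The green cone was near (10.5, 5.7) before and (9.6, 6.3) after, so it travelled √(0.9² + 0.6²) ≈ 1.1 units.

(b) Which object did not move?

the yellow cube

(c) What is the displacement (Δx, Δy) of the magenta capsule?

(-1.7, -2.0)

From the two frames, the magenta capsule sits at roughly (7.3, 6.8) before and (5.6, 4.8) after.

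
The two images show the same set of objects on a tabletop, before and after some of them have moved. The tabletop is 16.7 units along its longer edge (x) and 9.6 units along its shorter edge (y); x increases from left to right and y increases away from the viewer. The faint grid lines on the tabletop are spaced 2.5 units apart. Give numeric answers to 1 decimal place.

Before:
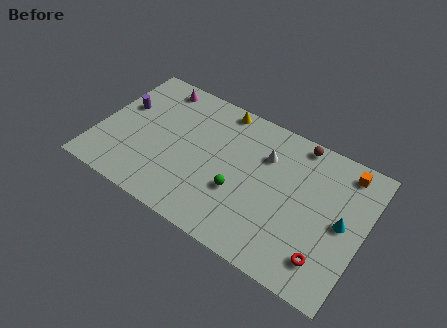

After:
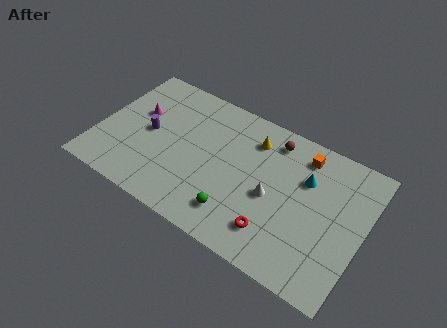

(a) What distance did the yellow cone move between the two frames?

2.6

The yellow cone moved from about (7.1, 8.7) to (9.4, 7.5), a distance of √(2.3² + 1.2²) ≈ 2.6.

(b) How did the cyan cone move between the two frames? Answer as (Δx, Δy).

(-2.5, 1.7)

From the two frames, the cyan cone sits at roughly (15.4, 4.8) before and (12.9, 6.5) after.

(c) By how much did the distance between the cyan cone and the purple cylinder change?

-4.3

Before: roughly 14.2 units apart; after: 9.9. That's 4.3 units closer together.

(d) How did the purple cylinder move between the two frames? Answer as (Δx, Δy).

(1.9, -1.1)

The purple cylinder was at about (1.2, 5.9) and moved to about (3.1, 4.8).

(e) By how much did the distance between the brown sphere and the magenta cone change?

-0.4

They were about 9.1 units apart before and 8.7 after — 0.4 units closer together.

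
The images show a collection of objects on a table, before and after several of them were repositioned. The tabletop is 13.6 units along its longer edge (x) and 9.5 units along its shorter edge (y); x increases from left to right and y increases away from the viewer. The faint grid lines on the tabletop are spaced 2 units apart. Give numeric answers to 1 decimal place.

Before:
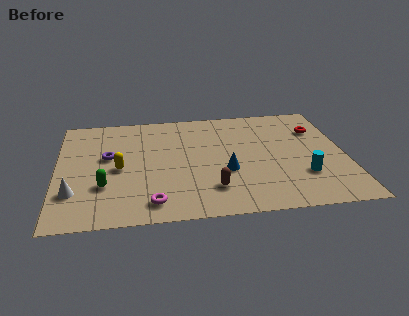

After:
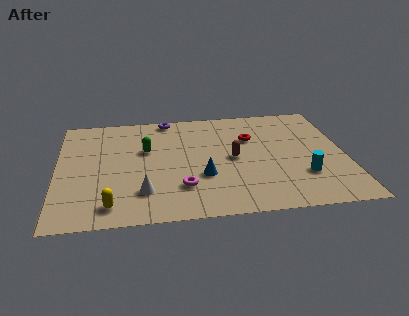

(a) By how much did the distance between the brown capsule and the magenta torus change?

+0.4

They were about 2.9 units apart before and 3.3 after — 0.4 units further apart.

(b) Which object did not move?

the cyan cylinder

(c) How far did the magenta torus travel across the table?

1.8

The magenta torus was near (4.4, 1.4) before and (5.8, 2.5) after, so it travelled √(1.4² + 1.1²) ≈ 1.8 units.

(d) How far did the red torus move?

3.2

The red torus was near (12.4, 6.8) before and (9.2, 6.4) after, so it travelled √(3.2² + 0.4²) ≈ 3.2 units.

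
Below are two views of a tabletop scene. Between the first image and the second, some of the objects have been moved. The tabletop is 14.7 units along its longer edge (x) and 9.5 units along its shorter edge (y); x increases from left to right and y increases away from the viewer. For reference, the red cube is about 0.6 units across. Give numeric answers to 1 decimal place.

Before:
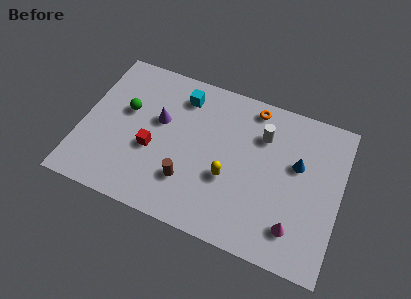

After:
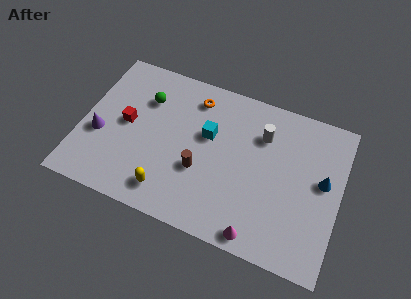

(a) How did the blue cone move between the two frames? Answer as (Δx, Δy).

(1.5, -0.5)

The blue cone started near (12.2, 5.8) and ended near (13.7, 5.3).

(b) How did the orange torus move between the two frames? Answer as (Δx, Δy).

(-3.3, -0.6)

The orange torus was at about (9.4, 8.4) and moved to about (6.1, 7.8).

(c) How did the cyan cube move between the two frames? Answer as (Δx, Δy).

(1.7, -1.9)

The cyan cube started near (5.4, 7.7) and ended near (7.1, 5.8).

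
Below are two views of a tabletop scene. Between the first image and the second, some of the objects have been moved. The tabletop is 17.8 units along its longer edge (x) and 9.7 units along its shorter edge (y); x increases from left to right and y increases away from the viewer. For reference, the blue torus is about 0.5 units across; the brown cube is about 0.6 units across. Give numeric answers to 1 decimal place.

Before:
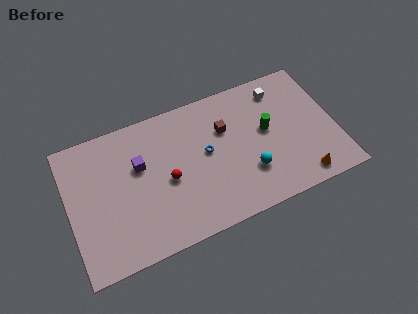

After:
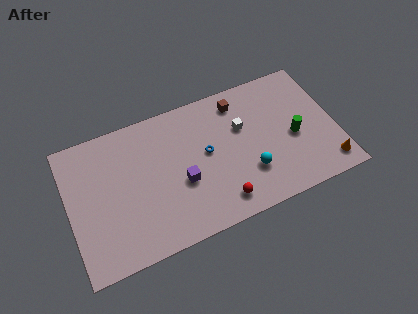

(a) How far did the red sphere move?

4.3

The red sphere moved from about (6.5, 4.4) to (9.7, 1.6), a distance of √(3.2² + 2.8²) ≈ 4.3.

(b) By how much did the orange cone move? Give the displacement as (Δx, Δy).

(1.8, 0.3)

From the two frames, the orange cone sits at roughly (15.1, 1.2) before and (16.9, 1.5) after.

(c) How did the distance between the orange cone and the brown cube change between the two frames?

+1.4

Before: roughly 7.0 units apart; after: 8.4. That's 1.4 units further apart.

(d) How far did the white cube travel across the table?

3.3

From (14.5, 8.0) to (11.7, 6.2), the white cube covered √(2.8² + 1.8²) ≈ 3.3 units.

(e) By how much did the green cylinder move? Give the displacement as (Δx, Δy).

(1.7, -1.1)

The green cylinder started near (13.3, 5.4) and ended near (15.0, 4.3).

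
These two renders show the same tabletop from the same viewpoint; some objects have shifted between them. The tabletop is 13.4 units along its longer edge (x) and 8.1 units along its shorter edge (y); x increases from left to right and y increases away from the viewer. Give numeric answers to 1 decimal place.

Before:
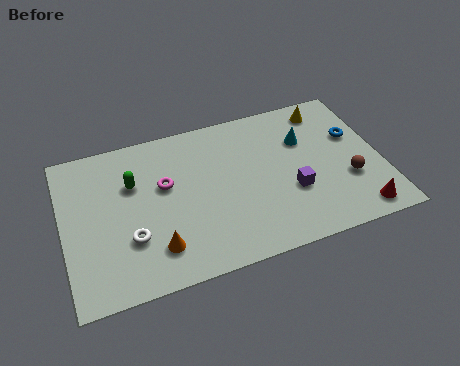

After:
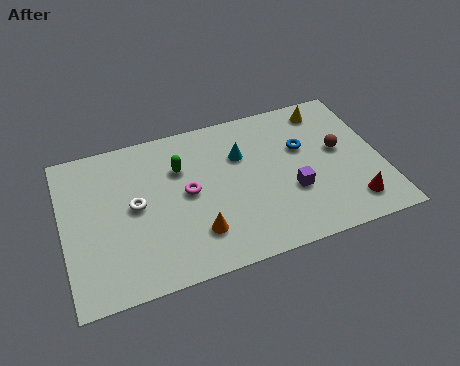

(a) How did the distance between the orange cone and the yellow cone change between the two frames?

-1.5

Before: roughly 9.2 units apart; after: 7.7. That's 1.5 units closer together.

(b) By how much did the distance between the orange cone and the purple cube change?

-1.7

The distance was about 5.9 in the first image and 4.2 in the second, so they moved 1.7 units closer together.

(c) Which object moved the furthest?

the cyan cone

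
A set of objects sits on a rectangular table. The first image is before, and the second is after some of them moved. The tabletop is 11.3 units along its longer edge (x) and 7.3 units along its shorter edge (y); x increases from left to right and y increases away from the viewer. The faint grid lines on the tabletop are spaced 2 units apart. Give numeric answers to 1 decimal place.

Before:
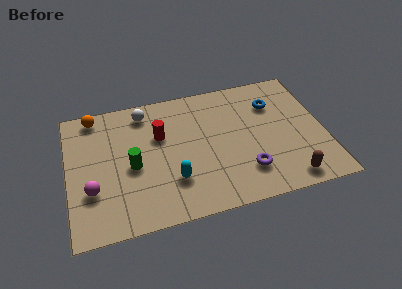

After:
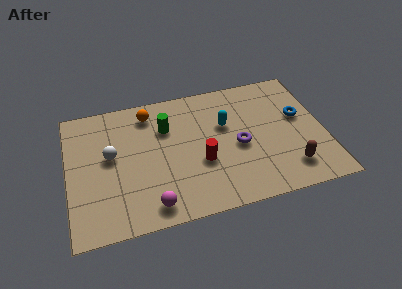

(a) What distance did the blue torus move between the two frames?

1.5

From (9.2, 5.3) to (10.3, 4.3), the blue torus covered √(1.1² + 1.0²) ≈ 1.5 units.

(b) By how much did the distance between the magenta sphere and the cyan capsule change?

+1.5

The distance was about 3.5 in the first image and 5.0 in the second, so they moved 1.5 units further apart.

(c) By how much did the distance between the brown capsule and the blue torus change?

-1.5

The distance was about 4.4 in the first image and 2.9 in the second, so they moved 1.5 units closer together.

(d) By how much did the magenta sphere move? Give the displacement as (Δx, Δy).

(2.5, -1.4)

The magenta sphere was at about (1.0, 2.4) and moved to about (3.5, 1.0).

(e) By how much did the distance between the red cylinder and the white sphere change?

+2.5

The distance was about 1.6 in the first image and 4.1 in the second, so they moved 2.5 units further apart.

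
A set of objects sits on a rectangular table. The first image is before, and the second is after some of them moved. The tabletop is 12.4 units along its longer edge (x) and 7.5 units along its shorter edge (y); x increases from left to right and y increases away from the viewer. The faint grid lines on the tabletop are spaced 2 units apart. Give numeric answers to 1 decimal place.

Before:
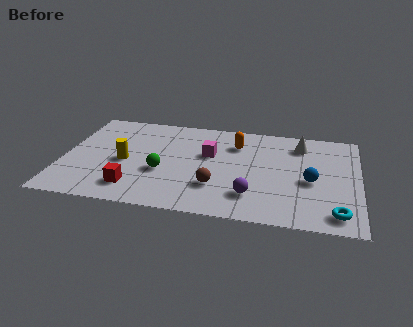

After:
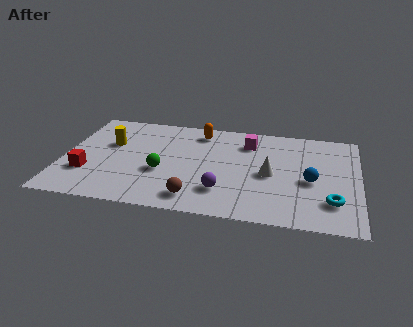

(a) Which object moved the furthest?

the white cone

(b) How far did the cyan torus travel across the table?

0.8

The cyan torus moved from about (11.5, 1.1) to (11.3, 1.9), a distance of √(0.2² + 0.8²) ≈ 0.8.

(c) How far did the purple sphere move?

1.2

The purple sphere was near (8.0, 1.8) before and (6.8, 1.9) after, so it travelled √(1.2² + 0.1²) ≈ 1.2 units.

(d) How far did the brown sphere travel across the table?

1.3

From (6.5, 2.2) to (5.7, 1.2), the brown sphere covered √(0.8² + 1.0²) ≈ 1.3 units.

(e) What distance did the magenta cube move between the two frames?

2.0

The magenta cube was near (6.1, 4.6) before and (7.7, 5.8) after, so it travelled √(1.6² + 1.2²) ≈ 2.0 units.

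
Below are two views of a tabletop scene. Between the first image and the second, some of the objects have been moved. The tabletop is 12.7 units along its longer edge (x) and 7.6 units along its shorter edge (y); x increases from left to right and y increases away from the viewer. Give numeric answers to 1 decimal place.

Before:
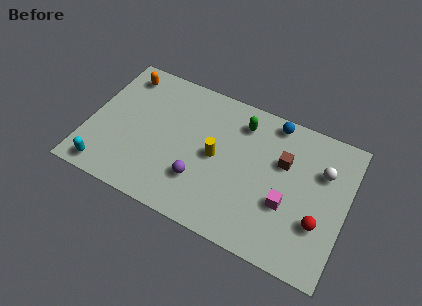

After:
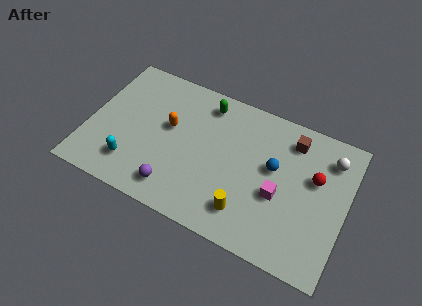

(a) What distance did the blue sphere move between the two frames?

2.4

The blue sphere moved from about (8.8, 6.8) to (9.1, 4.4), a distance of √(0.3² + 2.4²) ≈ 2.4.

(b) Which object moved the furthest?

the orange capsule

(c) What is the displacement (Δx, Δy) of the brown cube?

(0.3, 1.3)

From the two frames, the brown cube sits at roughly (9.5, 4.9) before and (9.8, 6.2) after.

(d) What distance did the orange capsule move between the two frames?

3.3

From (1.3, 6.4) to (3.9, 4.4), the orange capsule covered √(2.6² + 2.0²) ≈ 3.3 units.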